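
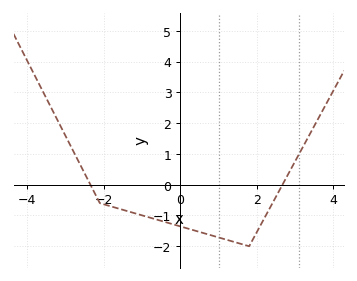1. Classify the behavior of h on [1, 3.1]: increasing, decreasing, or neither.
neither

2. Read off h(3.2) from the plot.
1.2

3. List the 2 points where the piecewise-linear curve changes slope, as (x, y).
(-2.1, -0.6); (1.8, -2)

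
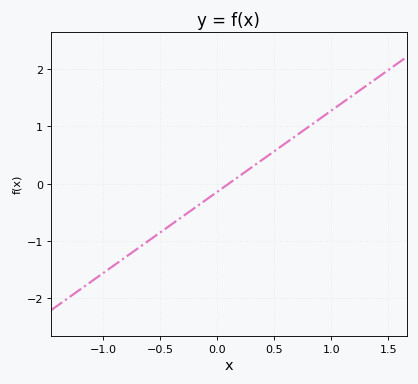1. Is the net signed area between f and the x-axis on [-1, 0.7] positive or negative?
negative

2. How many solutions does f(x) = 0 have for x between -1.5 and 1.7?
1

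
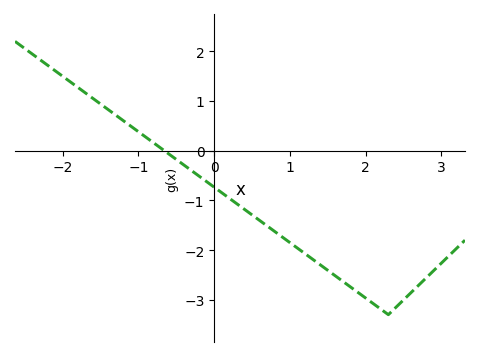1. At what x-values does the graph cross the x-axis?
-0.7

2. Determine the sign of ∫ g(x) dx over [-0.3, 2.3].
negative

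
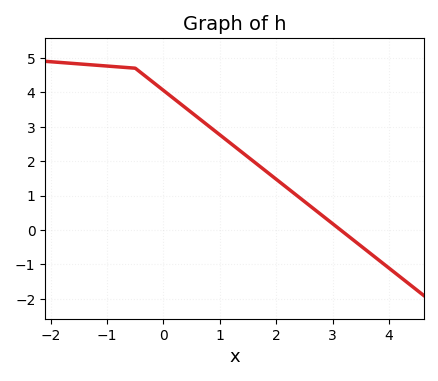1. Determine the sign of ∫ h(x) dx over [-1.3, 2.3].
positive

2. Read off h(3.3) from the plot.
-0.2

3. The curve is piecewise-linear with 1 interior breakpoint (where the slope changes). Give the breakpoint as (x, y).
(-0.5, 4.7)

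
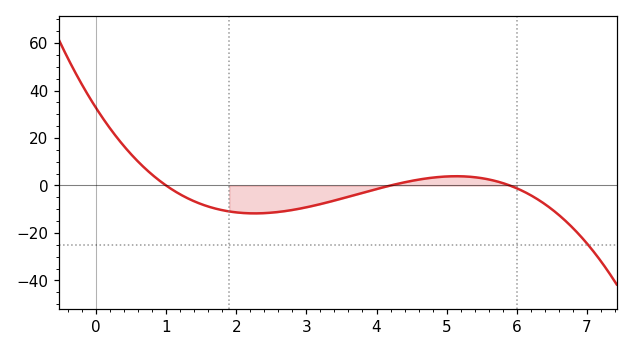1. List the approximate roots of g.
1, 4.2, 5.9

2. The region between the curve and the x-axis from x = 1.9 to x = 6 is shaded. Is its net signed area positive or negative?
negative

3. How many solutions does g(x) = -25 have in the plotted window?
1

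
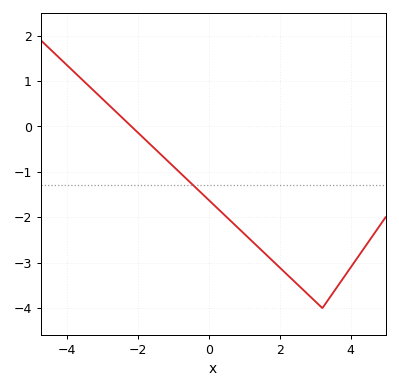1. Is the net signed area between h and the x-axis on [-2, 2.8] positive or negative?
negative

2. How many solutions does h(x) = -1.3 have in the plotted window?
1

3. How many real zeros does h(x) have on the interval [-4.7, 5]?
1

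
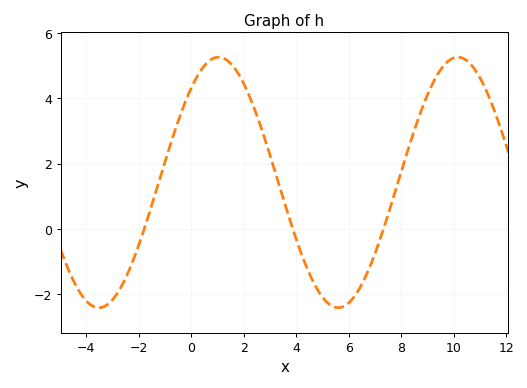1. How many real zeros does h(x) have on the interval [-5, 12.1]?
3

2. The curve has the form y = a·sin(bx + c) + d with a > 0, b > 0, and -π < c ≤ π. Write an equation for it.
y = 3.85sin(0.69x + 0.852) + 1.42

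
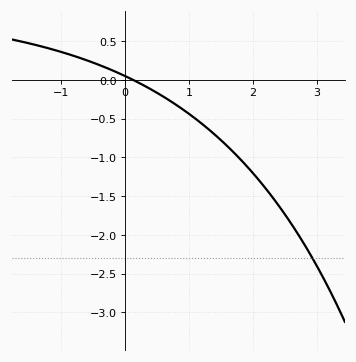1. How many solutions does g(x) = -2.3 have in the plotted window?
1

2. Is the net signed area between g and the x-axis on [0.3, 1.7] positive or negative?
negative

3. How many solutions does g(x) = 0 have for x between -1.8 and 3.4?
1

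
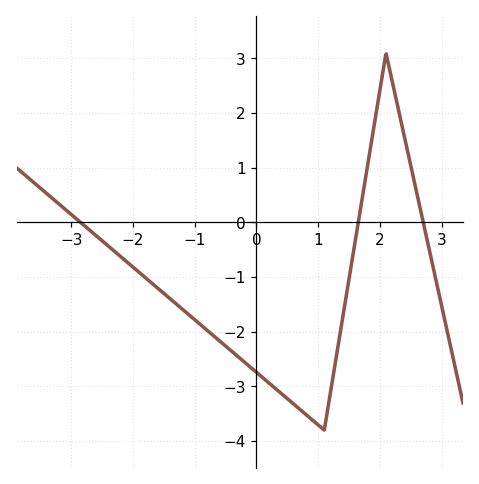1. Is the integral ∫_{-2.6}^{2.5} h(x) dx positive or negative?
negative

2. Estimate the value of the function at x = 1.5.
-1.04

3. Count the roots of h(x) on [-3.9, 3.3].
3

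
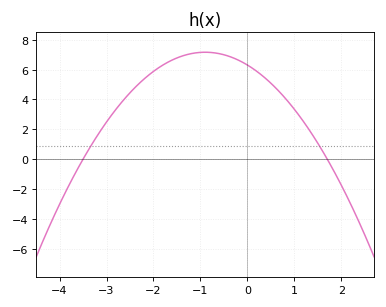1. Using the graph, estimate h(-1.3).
7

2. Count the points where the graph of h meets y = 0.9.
2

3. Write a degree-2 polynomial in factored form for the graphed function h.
y = -1.06(x + 3.5)(x - 1.7)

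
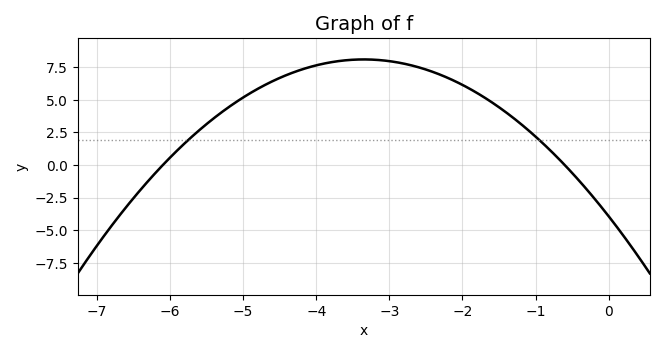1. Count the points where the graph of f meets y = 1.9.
2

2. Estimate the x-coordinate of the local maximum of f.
-3.4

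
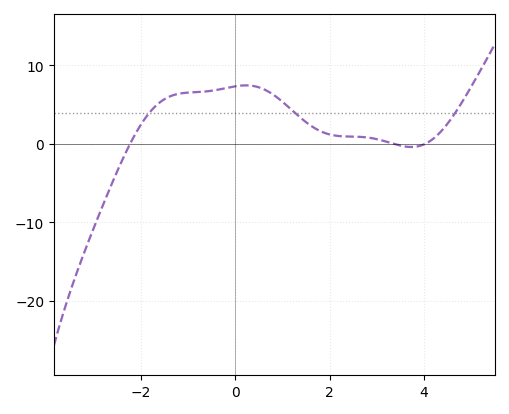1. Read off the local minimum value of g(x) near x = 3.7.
0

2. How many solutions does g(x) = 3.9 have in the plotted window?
3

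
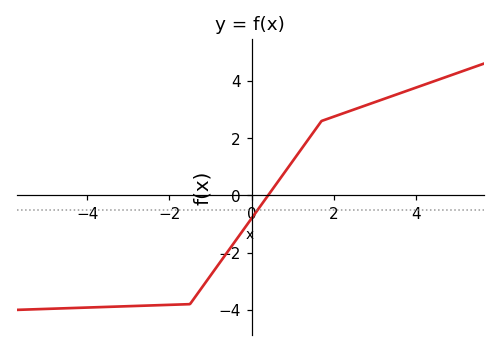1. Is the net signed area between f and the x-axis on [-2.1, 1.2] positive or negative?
negative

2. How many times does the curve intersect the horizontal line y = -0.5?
1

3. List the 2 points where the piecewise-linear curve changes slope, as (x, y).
(-1.5, -3.8); (1.7, 2.6)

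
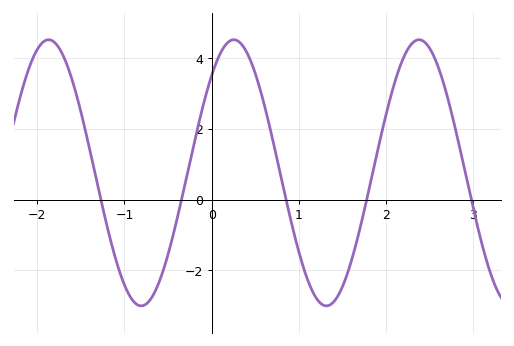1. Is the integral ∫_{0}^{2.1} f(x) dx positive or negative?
positive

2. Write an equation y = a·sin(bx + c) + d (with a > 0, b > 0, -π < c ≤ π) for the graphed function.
y = 3.76sin(2.96x + 0.822) + 0.76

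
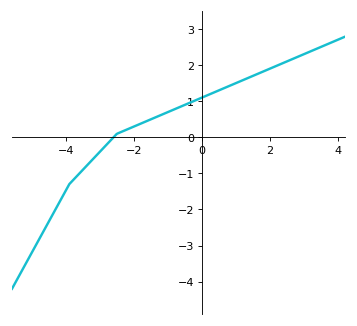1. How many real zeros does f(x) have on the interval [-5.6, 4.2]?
1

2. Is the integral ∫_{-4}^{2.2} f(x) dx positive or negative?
positive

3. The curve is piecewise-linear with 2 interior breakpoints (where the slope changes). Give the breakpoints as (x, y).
(-3.9, -1.3); (-2.5, 0.1)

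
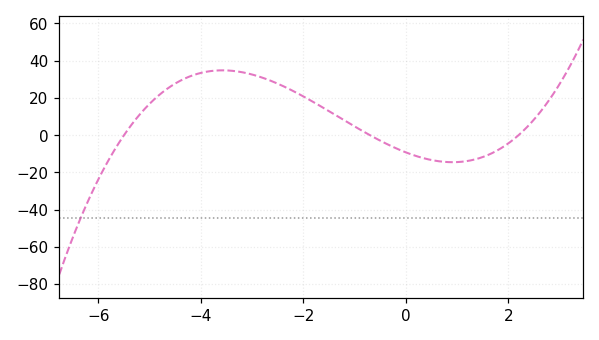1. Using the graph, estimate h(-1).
4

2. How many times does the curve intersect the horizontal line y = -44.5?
1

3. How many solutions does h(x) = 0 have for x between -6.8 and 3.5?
3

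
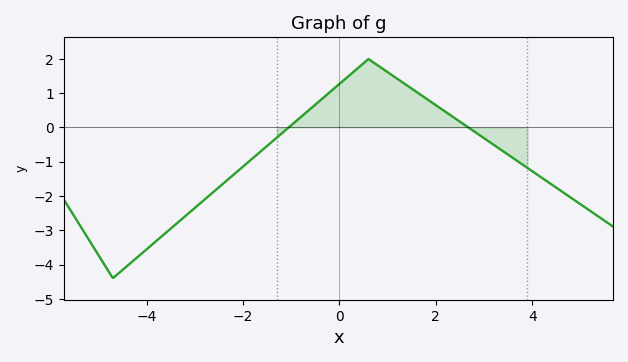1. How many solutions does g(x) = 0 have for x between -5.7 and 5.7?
2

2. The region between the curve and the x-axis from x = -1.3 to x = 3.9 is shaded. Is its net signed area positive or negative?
positive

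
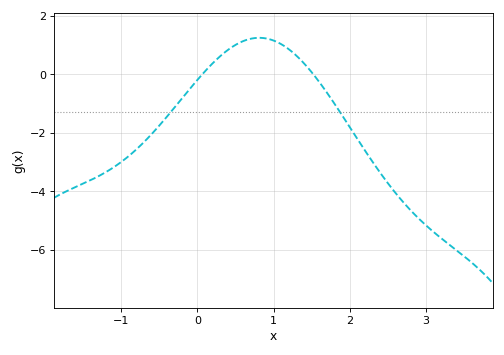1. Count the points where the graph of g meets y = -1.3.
2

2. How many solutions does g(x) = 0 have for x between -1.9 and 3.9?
2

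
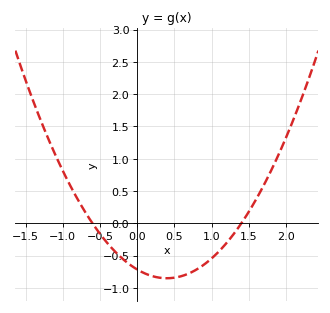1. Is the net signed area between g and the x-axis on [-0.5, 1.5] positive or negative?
negative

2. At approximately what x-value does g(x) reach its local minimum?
0.4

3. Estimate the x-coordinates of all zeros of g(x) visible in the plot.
-0.6, 1.4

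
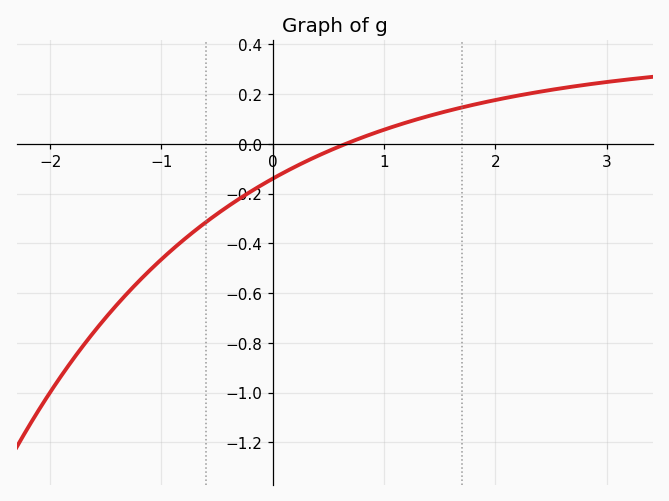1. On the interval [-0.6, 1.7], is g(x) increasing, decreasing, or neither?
increasing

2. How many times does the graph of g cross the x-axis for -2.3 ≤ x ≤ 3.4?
1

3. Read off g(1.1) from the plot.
0.071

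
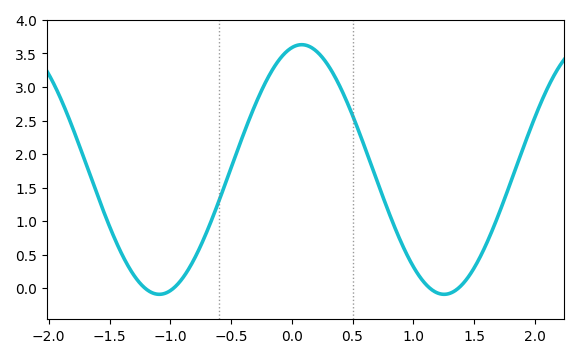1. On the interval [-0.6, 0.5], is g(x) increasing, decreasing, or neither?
neither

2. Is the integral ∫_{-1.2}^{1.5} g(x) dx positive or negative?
positive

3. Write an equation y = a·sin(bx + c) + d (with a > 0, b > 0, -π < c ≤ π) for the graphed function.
y = 1.86sin(2.68x + 1.35) + 1.77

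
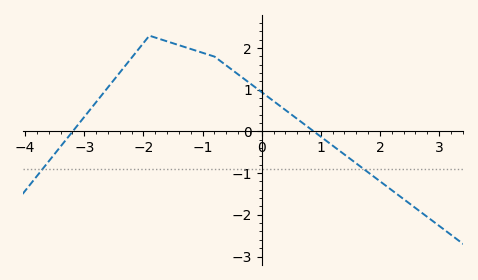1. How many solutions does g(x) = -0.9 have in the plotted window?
2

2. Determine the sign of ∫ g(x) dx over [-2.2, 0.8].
positive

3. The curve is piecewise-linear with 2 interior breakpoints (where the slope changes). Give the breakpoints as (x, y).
(-1.9, 2.3); (-0.8, 1.8)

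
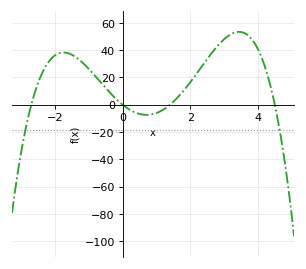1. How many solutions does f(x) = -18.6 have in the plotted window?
2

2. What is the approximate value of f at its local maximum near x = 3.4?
54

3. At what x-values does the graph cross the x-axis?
-2.8, 0, 1.4, 4.4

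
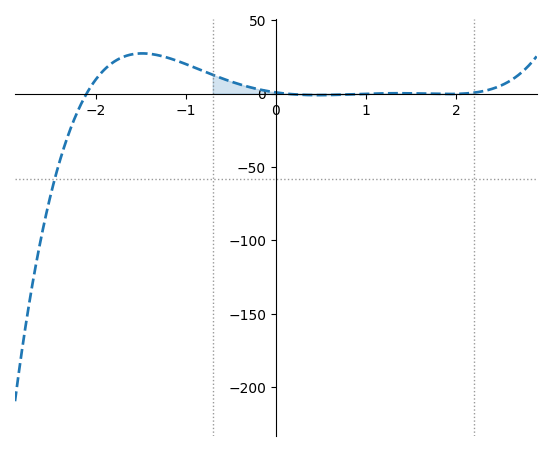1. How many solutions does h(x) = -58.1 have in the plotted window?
1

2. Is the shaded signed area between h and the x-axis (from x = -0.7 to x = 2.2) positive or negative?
positive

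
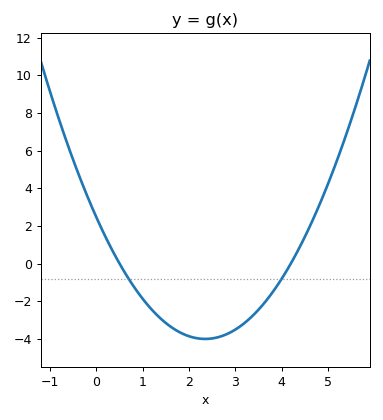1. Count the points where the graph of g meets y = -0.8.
2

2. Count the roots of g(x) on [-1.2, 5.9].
2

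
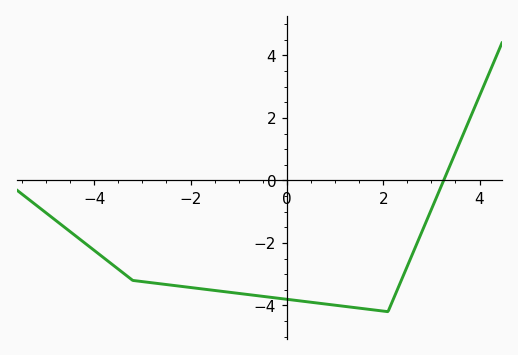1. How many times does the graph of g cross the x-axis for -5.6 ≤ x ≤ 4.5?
1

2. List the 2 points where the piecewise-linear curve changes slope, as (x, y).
(-3.2, -3.2); (2.1, -4.2)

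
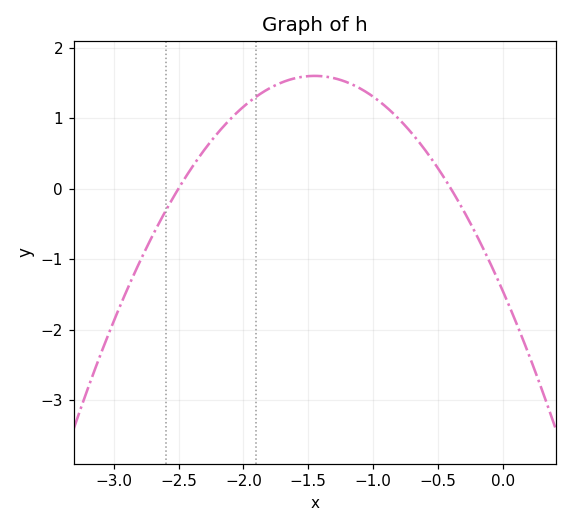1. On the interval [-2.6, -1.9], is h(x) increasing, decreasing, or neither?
increasing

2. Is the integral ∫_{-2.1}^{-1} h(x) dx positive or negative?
positive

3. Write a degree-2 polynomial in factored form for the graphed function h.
y = -1.45(x + 2.5)(x + 0.4)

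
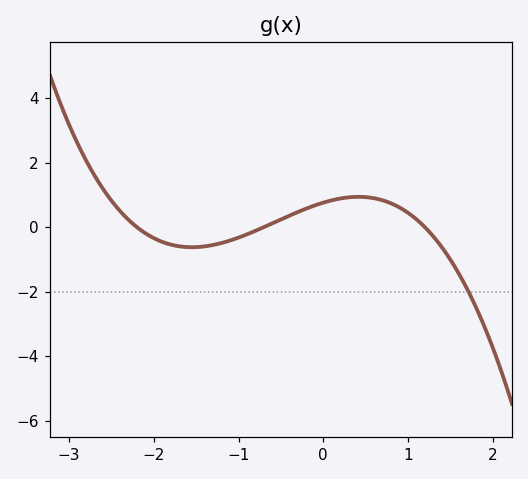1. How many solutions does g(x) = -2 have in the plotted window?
1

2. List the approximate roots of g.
-2.2, -0.7, 1.2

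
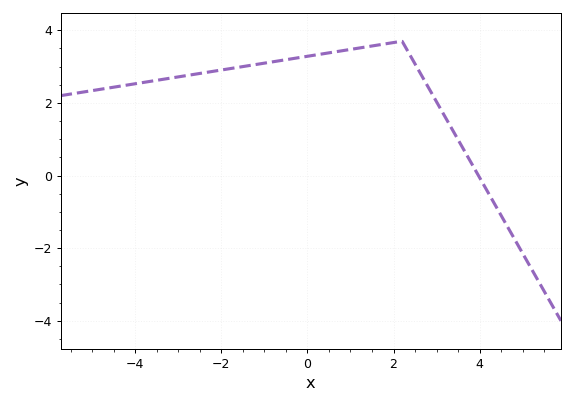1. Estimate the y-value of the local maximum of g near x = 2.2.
3.7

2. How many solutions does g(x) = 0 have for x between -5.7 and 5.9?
1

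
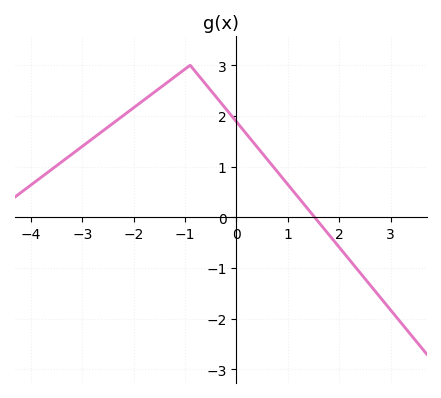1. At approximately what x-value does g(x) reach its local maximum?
-0.8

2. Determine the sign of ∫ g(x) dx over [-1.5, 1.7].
positive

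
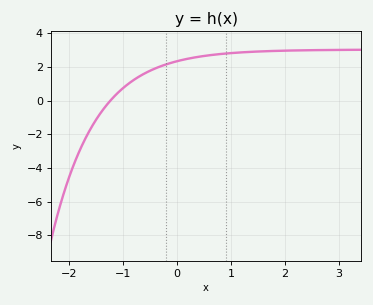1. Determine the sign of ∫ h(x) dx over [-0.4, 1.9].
positive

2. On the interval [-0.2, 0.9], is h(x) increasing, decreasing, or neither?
increasing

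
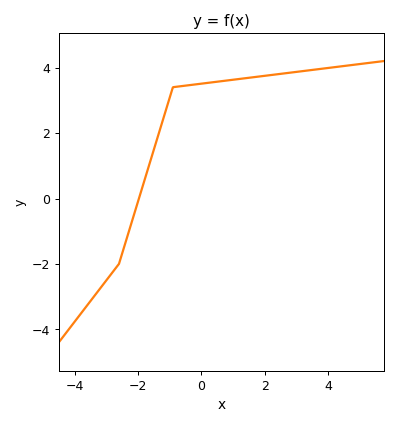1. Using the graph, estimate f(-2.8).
-2.2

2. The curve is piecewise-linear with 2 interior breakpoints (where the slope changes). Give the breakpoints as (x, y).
(-2.6, -2); (-0.9, 3.4)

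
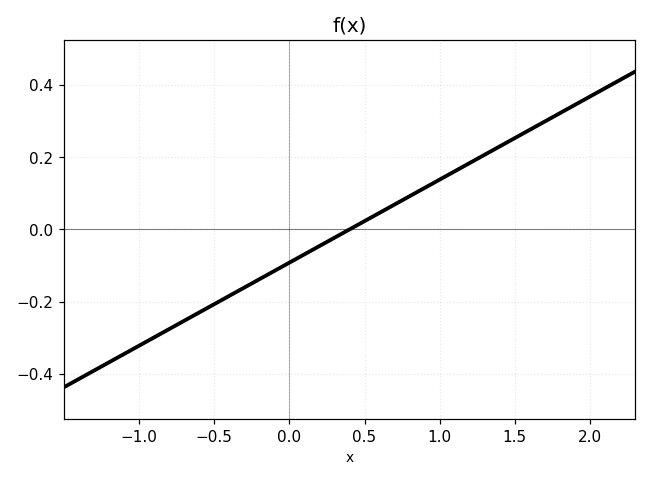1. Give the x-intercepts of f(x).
0.4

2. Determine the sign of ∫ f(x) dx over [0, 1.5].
positive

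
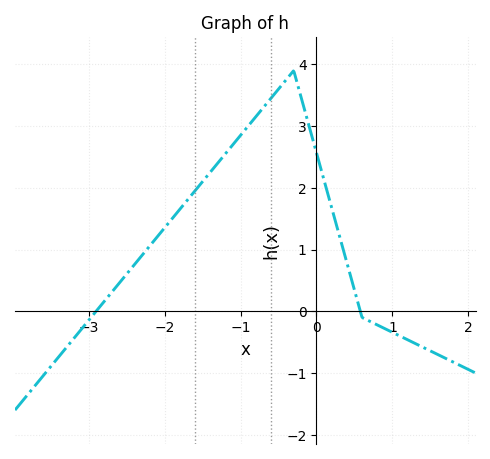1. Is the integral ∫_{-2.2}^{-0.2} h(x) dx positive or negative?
positive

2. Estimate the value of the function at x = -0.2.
3.46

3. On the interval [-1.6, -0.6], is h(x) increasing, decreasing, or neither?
increasing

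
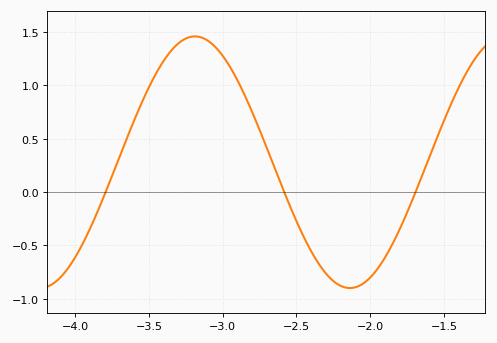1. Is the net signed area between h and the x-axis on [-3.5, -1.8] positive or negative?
positive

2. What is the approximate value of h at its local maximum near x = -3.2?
1.46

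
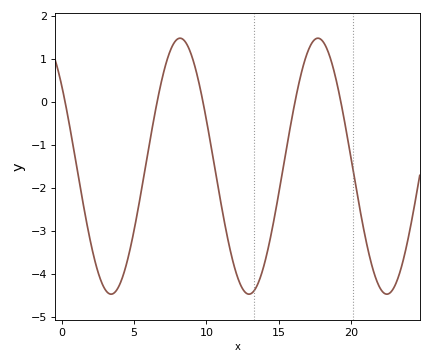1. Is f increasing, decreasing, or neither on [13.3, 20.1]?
neither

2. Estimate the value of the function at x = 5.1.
-2.8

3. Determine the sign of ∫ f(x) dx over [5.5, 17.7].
negative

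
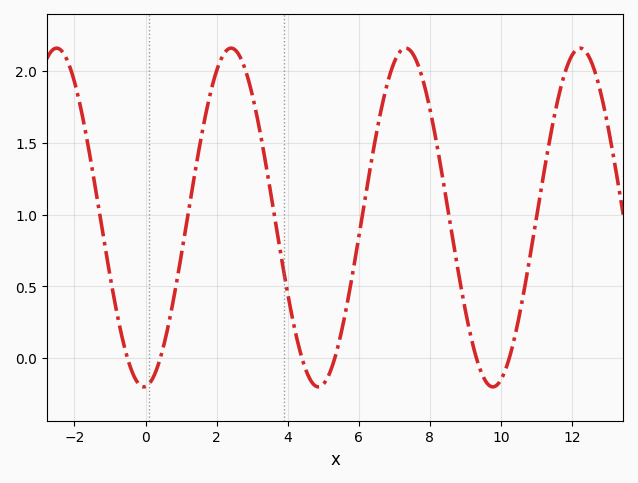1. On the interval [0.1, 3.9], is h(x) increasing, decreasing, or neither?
neither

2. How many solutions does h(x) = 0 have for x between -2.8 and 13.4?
6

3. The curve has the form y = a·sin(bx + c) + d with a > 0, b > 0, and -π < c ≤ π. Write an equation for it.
y = 1.18sin(1.3x - 1.5) + 0.98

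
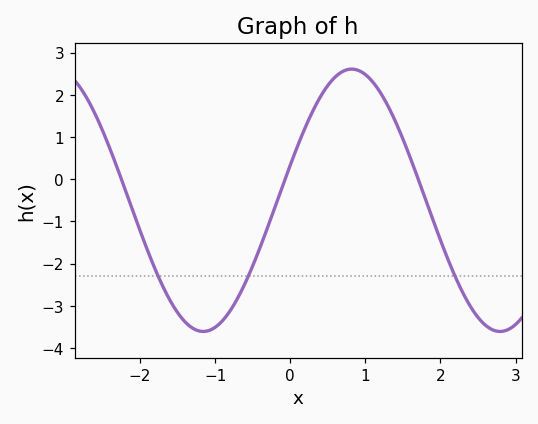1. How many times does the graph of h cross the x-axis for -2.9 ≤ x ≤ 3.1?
3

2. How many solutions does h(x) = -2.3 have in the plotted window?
3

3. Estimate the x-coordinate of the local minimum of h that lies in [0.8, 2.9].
2.79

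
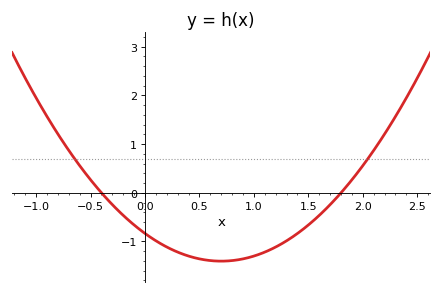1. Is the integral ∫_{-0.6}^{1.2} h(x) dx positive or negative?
negative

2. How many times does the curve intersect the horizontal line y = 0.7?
2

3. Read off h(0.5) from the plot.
-1.36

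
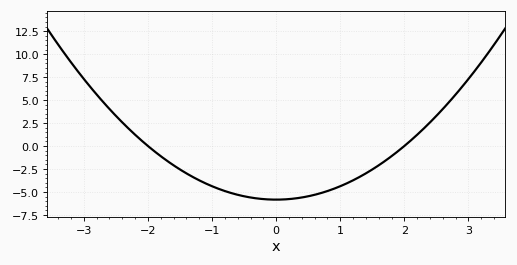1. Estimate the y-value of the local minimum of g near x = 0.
-6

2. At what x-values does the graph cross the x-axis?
-2, 2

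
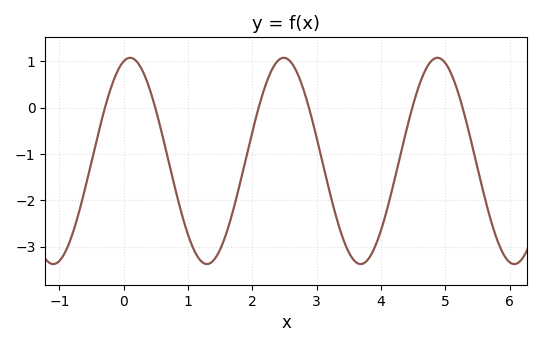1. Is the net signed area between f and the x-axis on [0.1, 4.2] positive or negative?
negative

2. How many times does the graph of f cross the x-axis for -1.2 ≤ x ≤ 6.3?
6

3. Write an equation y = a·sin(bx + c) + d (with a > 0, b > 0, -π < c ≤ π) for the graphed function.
y = 2.23sin(2.6x + 1.3) - 1.15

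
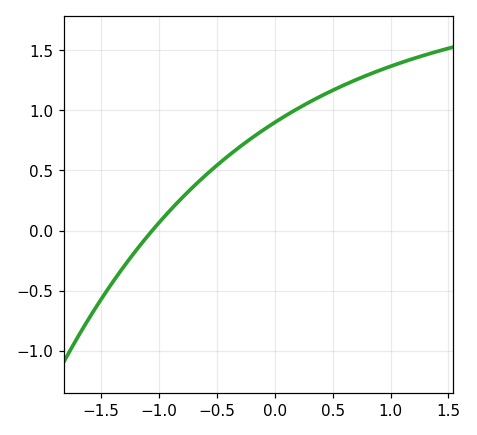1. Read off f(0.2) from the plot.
1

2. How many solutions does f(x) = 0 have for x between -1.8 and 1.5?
1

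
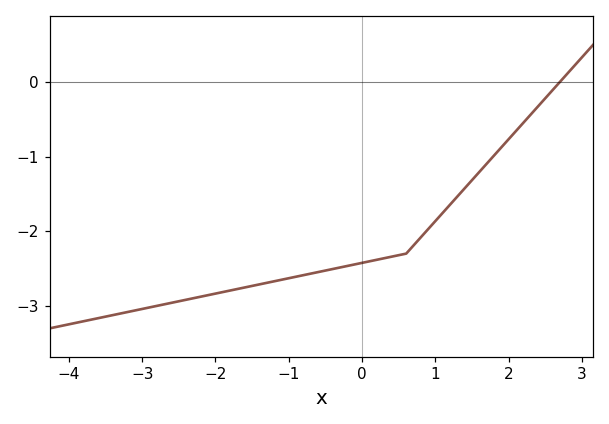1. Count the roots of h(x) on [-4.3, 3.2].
1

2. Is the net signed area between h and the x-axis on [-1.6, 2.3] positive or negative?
negative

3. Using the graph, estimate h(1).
-1.9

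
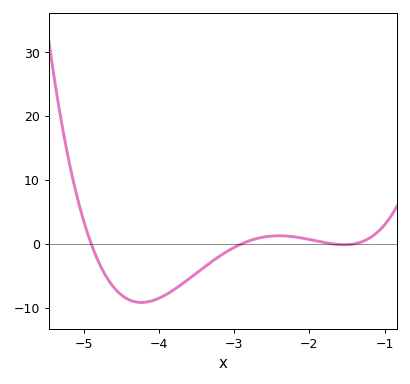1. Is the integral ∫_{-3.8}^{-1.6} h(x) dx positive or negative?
negative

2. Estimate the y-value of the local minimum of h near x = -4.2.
-9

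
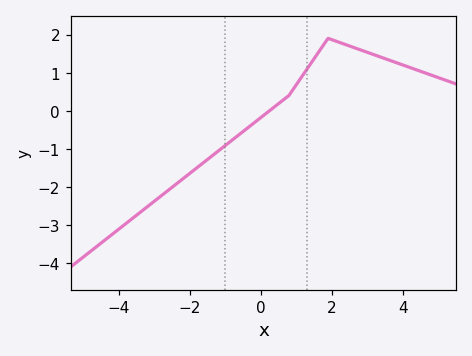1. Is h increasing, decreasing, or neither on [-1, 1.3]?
increasing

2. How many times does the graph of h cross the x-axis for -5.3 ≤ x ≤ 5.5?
1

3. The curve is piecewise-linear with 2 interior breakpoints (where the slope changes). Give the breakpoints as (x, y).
(0.8, 0.4); (1.9, 1.9)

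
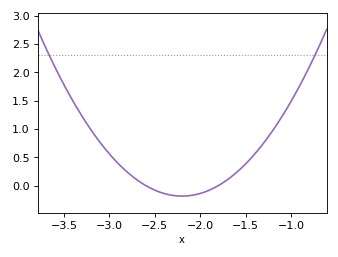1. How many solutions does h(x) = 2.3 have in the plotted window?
2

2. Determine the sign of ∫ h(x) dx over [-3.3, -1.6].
positive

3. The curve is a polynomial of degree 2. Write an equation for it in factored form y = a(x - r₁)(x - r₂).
y = 1.16(x + 2.6)(x + 1.8)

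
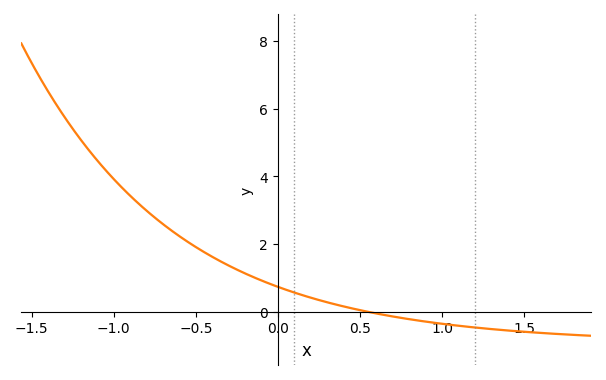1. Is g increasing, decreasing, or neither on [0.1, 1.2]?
decreasing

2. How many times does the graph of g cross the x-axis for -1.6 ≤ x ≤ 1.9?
1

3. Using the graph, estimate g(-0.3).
1.4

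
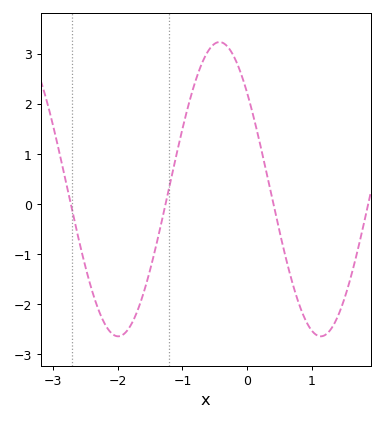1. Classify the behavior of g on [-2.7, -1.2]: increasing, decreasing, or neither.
neither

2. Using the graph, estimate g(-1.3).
-0.238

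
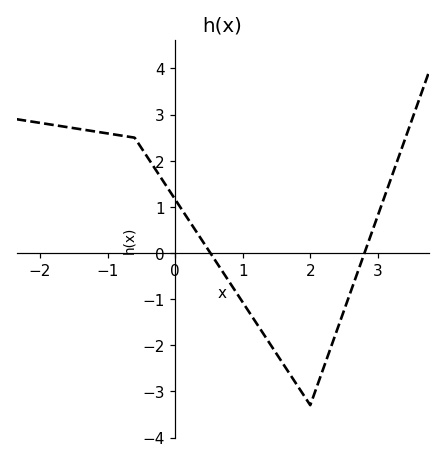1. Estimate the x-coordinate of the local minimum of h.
2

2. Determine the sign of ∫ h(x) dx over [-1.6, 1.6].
positive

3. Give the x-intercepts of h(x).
0.521, 2.8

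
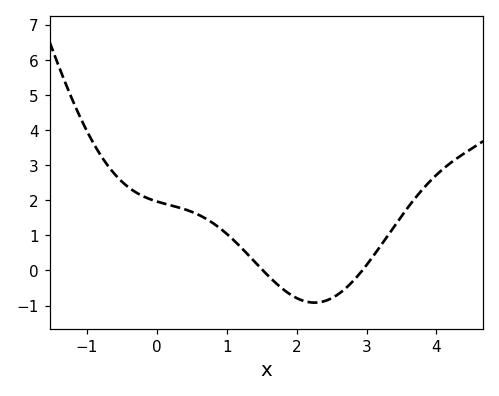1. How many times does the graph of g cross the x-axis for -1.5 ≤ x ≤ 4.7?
2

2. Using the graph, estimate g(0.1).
1.9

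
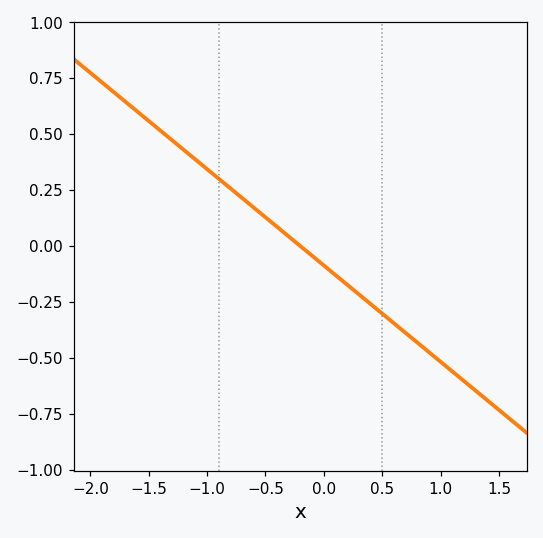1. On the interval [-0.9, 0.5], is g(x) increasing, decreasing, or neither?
decreasing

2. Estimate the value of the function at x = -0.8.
0.26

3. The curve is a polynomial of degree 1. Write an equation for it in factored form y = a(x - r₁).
y = -0.43(x + 0.2)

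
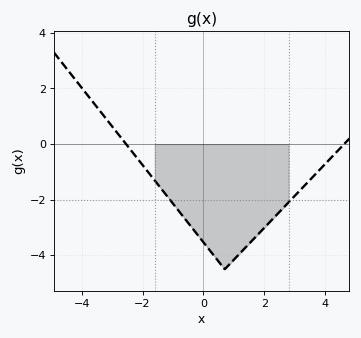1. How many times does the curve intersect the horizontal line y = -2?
2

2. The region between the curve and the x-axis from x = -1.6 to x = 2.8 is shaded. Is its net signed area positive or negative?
negative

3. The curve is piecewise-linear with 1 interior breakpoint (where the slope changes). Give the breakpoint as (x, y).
(0.7, -4.5)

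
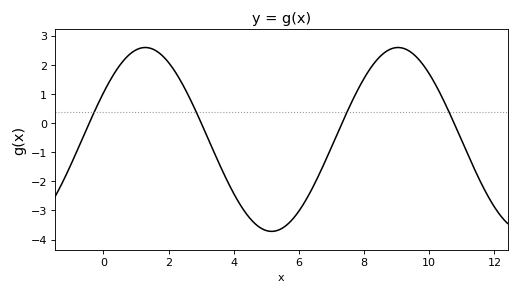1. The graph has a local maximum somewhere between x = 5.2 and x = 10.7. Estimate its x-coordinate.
9.04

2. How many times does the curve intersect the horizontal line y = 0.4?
4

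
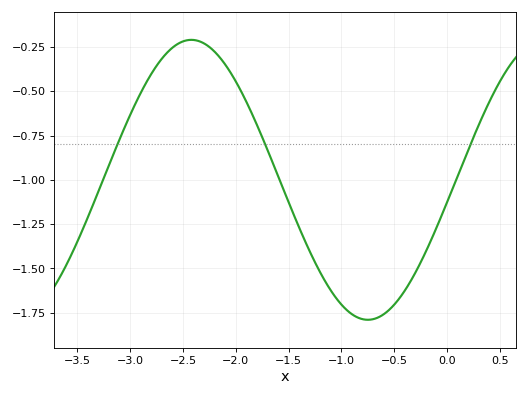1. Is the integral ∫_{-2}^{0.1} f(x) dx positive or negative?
negative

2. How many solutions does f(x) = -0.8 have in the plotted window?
3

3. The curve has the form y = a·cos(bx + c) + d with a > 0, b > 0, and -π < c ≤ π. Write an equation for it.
y = 0.79cos(1.88x - 1.73) - 1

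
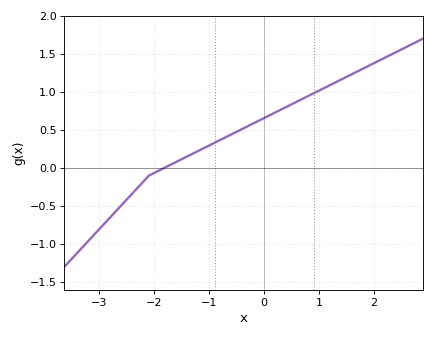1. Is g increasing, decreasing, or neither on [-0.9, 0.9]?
increasing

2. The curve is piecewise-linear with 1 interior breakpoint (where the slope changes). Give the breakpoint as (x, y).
(-2.1, -0.1)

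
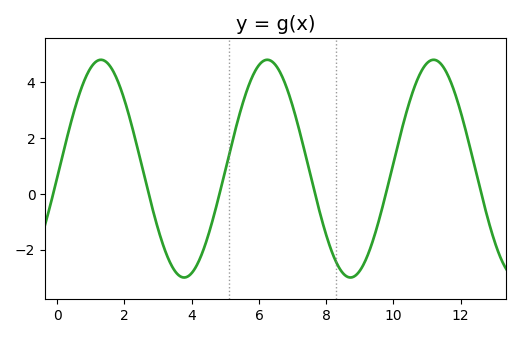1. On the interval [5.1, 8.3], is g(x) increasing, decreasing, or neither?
neither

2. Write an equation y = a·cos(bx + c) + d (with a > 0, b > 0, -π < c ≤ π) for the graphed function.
y = 3.9cos(1.27x - 1.65) + 0.9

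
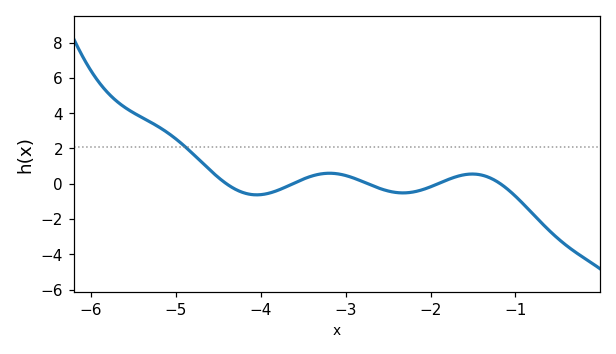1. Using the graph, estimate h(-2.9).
0.4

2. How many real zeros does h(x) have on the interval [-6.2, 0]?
5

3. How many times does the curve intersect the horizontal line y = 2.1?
1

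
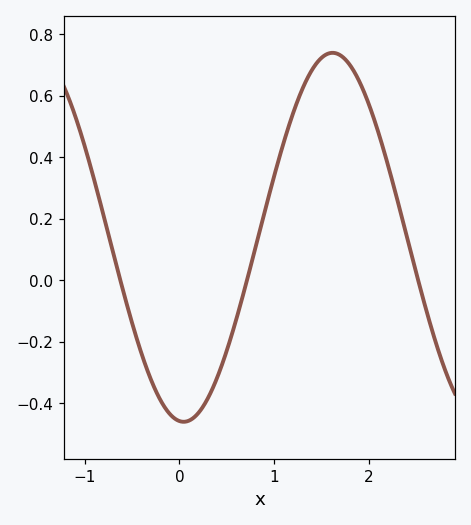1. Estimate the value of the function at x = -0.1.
-0.435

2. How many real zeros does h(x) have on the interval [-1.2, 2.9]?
3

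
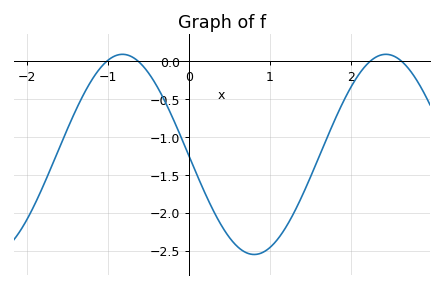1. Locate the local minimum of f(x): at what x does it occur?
0.809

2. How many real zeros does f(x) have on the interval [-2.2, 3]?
4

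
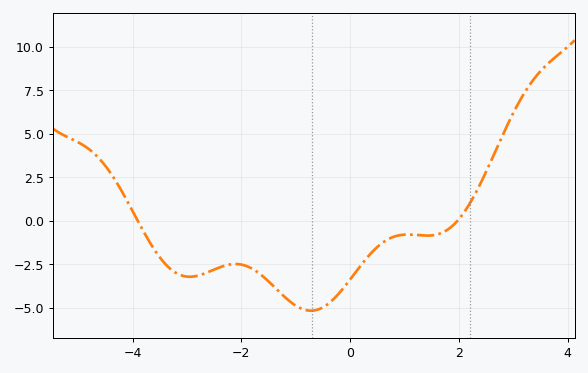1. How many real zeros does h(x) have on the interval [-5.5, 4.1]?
2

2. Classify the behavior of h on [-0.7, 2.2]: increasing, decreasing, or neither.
neither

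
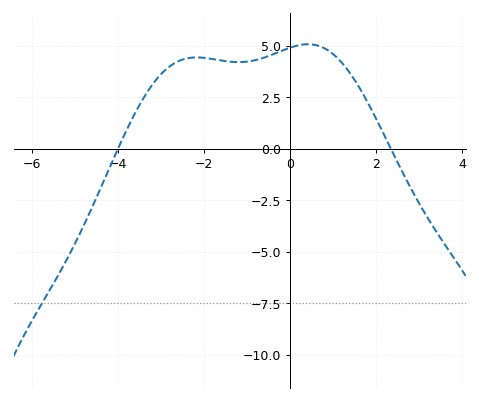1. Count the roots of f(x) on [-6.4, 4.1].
2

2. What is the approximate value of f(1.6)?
3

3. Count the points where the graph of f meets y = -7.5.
1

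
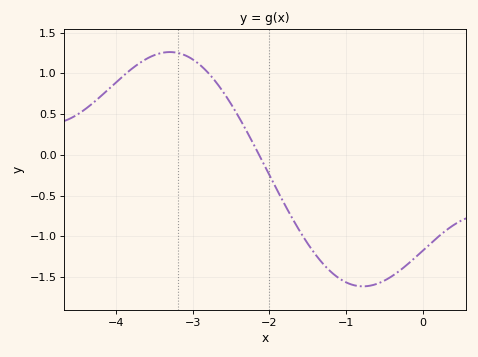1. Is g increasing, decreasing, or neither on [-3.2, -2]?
decreasing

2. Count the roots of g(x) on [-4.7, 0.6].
1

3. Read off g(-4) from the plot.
0.9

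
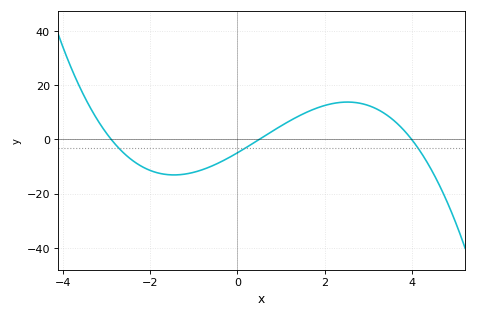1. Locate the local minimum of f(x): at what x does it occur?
-1.46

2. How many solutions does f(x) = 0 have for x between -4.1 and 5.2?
3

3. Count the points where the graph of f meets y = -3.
3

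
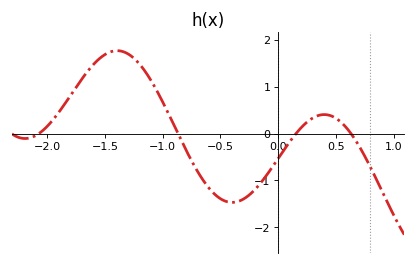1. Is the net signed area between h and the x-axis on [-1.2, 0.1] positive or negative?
negative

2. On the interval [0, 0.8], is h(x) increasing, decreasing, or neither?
neither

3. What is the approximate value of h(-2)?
0.2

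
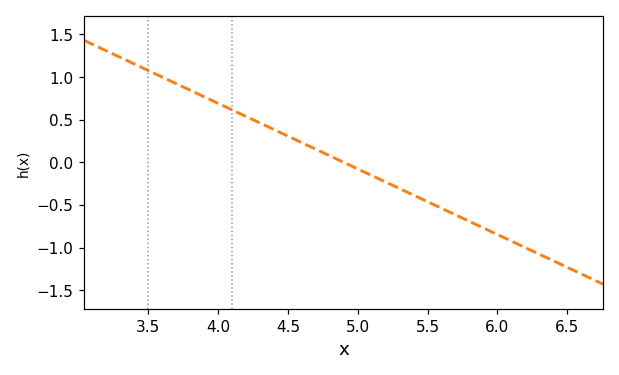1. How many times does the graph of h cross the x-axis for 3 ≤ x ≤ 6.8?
1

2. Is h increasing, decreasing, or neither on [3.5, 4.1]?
decreasing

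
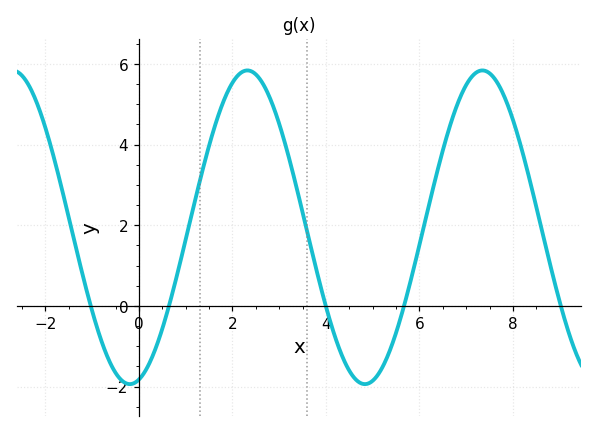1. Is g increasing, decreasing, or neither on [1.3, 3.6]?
neither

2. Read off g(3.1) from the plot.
4.13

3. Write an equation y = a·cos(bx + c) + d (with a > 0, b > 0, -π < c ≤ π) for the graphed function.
y = 3.89cos(1.25x - 2.9) + 1.95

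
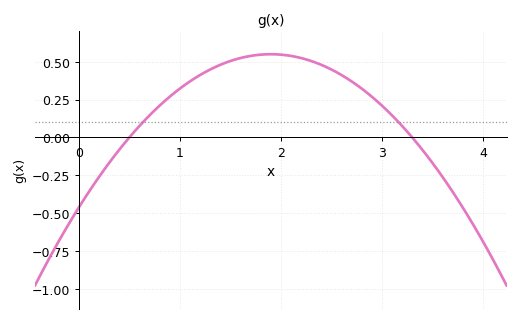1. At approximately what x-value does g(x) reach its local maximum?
1.9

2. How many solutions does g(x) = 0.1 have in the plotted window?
2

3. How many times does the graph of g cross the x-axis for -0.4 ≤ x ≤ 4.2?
2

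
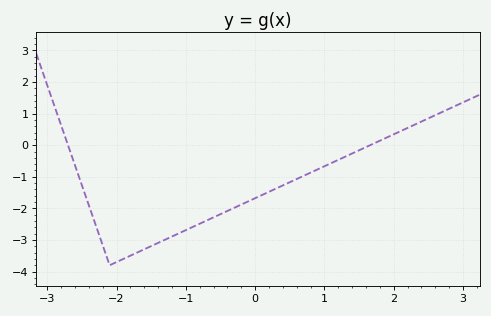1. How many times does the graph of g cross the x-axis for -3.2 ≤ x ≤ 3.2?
2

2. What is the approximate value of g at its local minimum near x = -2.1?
-3.8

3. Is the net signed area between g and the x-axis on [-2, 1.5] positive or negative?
negative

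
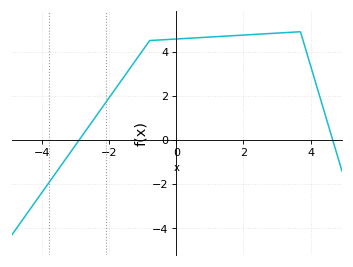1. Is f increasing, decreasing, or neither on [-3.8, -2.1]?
increasing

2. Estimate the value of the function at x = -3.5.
-1.2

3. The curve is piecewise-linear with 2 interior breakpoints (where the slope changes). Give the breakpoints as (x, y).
(-0.8, 4.5); (3.7, 4.9)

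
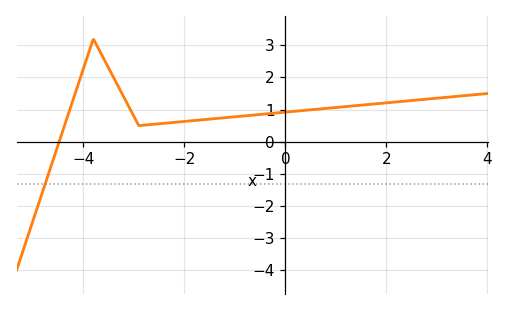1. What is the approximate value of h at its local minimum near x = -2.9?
0.5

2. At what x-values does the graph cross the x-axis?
-4.48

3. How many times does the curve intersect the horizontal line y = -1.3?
1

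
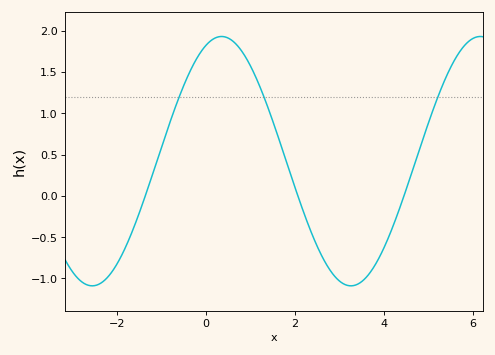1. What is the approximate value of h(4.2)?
-0.4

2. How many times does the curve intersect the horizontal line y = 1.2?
3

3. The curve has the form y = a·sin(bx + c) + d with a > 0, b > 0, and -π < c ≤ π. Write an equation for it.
y = 1.51sin(1.1x + 1.2) + 0.42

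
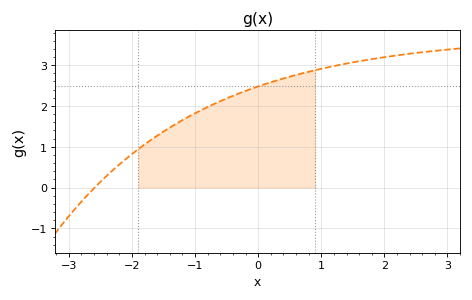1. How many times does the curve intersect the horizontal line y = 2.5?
1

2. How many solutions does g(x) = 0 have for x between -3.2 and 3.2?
1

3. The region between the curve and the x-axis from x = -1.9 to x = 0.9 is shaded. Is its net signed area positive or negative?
positive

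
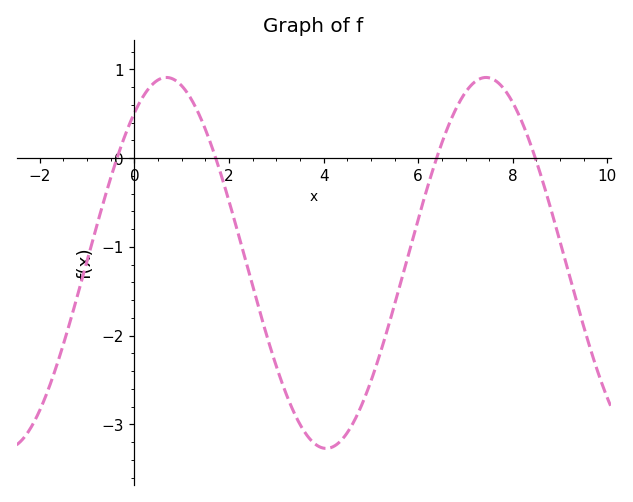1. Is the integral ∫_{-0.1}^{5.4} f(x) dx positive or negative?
negative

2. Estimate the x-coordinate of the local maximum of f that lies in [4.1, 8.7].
7.43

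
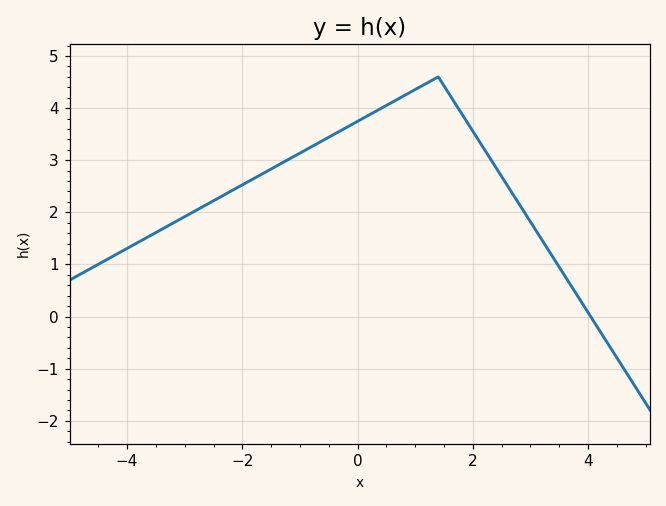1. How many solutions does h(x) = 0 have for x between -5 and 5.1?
1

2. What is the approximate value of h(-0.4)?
3.5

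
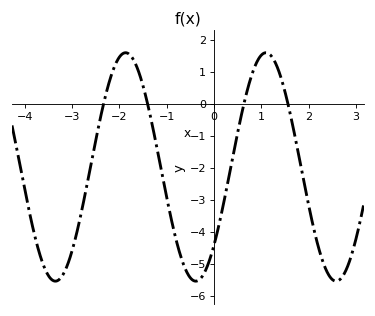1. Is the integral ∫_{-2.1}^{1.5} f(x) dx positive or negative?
negative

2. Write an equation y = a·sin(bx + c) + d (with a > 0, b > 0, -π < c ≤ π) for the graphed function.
y = 3.57sin(2.12x - 0.75) - 1.98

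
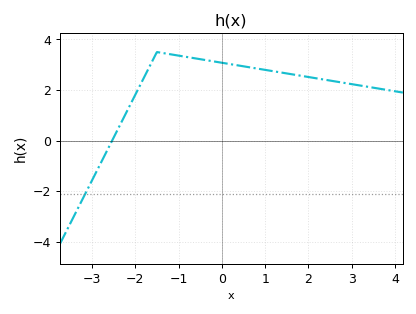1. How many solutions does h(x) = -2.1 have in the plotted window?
1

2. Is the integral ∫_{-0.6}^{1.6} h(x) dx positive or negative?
positive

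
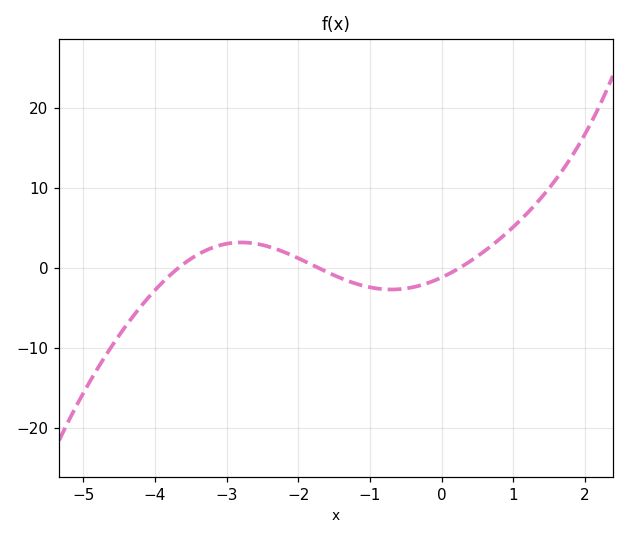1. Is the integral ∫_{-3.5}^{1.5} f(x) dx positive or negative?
positive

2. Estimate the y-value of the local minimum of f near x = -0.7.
-3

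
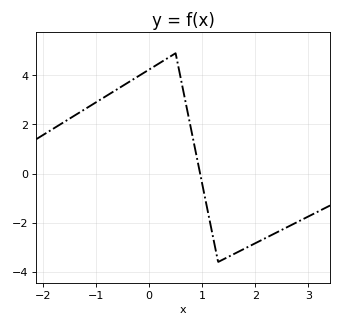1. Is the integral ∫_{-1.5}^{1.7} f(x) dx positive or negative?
positive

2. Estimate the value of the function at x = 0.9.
0.6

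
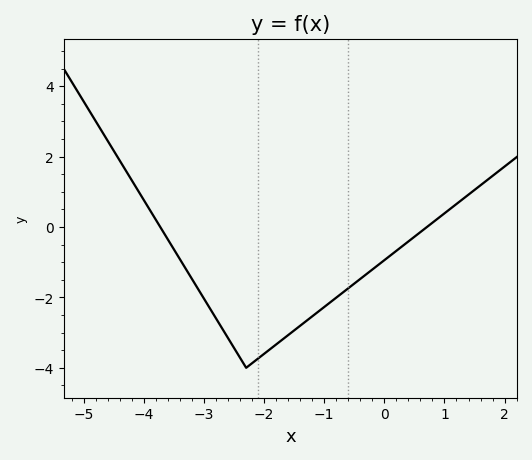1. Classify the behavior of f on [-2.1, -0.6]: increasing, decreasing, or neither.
increasing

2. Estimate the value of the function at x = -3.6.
-0.36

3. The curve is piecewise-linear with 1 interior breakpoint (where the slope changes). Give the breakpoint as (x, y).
(-2.3, -4)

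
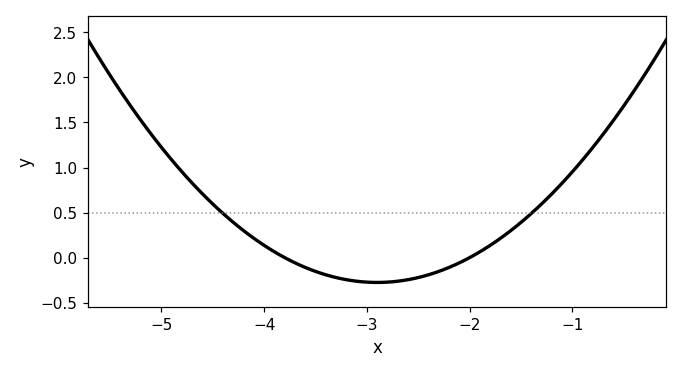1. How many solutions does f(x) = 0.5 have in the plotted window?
2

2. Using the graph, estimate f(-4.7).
0.826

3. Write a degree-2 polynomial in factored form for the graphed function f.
y = 0.34(x + 3.8)(x + 2)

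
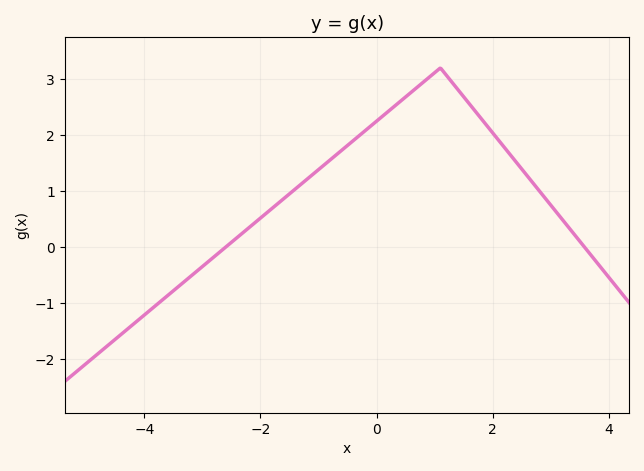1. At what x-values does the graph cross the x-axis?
-2.6, 3.58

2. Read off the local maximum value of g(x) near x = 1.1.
3.2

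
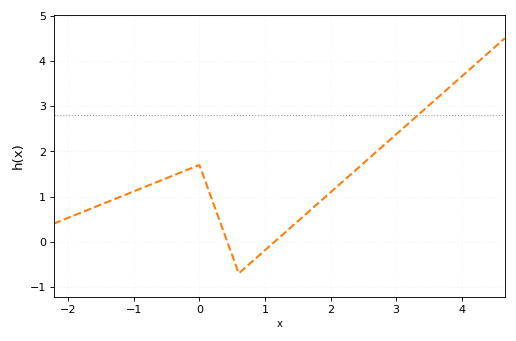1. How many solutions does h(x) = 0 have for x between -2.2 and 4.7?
2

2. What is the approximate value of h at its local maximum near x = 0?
1.7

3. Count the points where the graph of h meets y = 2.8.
1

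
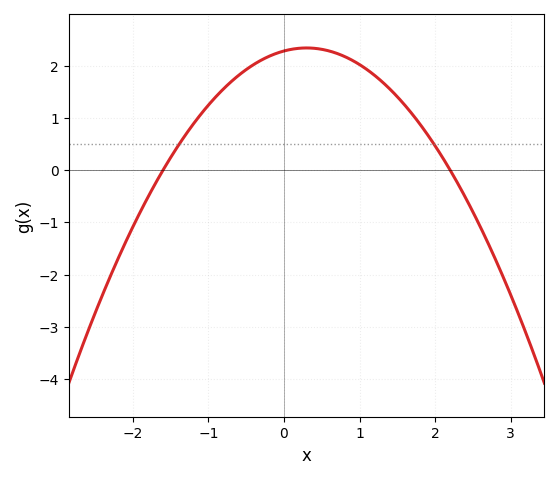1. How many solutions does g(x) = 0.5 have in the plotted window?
2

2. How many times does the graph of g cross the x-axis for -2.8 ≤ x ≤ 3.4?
2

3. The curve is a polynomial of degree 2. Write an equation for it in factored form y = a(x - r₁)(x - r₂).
y = -0.65(x + 1.6)(x - 2.2)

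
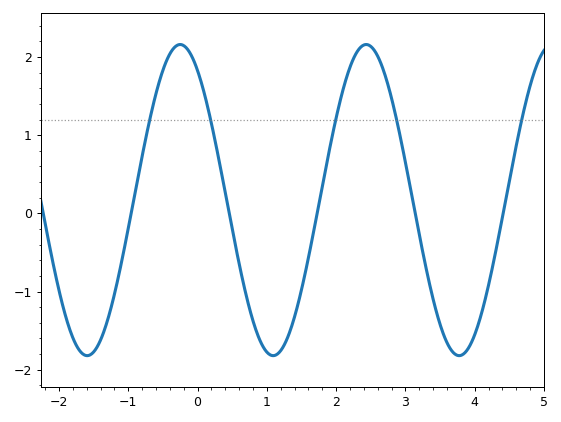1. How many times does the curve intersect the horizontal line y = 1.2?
5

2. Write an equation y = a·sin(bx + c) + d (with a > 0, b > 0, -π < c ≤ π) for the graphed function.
y = 1.99sin(2.3x + 2.2) + 0.17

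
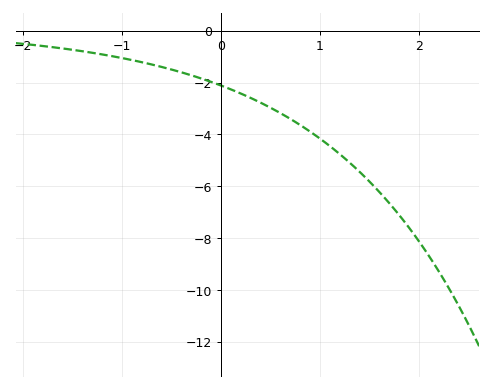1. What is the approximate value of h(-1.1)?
-1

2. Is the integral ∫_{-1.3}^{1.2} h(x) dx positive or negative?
negative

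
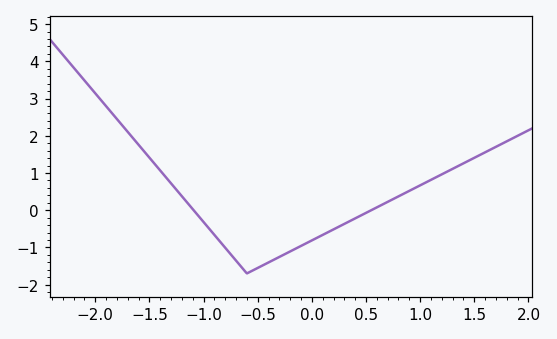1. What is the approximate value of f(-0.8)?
-1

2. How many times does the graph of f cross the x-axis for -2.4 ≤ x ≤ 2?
2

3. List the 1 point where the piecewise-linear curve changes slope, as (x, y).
(-0.6, -1.7)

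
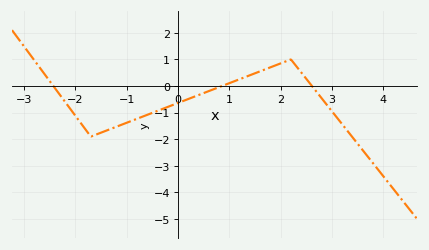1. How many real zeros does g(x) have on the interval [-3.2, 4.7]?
3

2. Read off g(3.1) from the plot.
-1.2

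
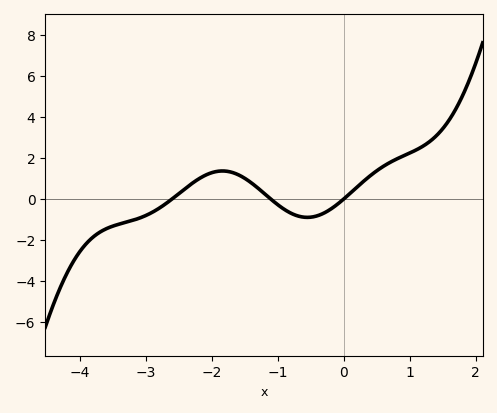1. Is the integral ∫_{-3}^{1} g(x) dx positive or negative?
positive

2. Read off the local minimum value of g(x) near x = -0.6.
-0.893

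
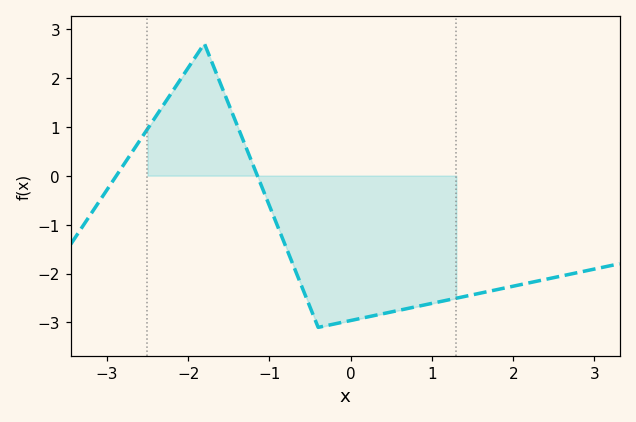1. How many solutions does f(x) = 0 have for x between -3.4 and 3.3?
2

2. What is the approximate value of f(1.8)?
-2.33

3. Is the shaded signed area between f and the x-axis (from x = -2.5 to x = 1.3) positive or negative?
negative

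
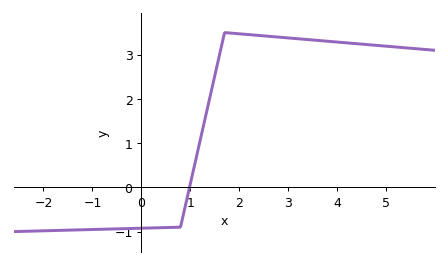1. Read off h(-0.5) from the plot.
-0.938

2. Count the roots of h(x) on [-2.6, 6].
1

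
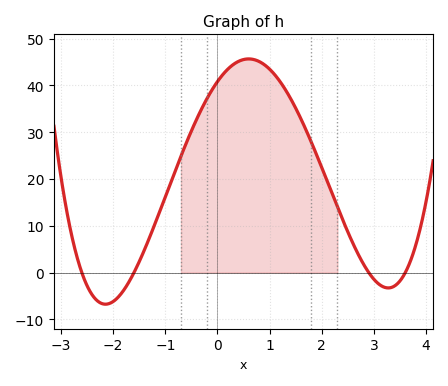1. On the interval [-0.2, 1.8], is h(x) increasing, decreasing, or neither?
neither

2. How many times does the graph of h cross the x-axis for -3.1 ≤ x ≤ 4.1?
4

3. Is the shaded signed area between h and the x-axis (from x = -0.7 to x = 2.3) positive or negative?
positive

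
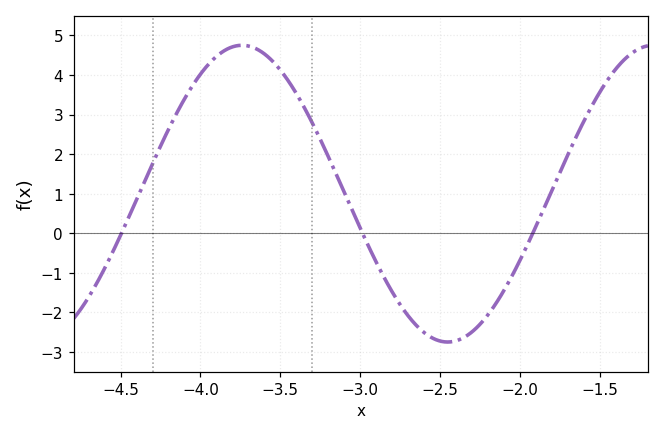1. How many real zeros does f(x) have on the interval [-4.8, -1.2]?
3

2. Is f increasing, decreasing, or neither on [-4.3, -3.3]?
neither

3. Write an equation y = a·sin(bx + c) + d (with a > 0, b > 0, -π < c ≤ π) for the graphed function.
y = 3.75sin(2.4x - 1.9) + 1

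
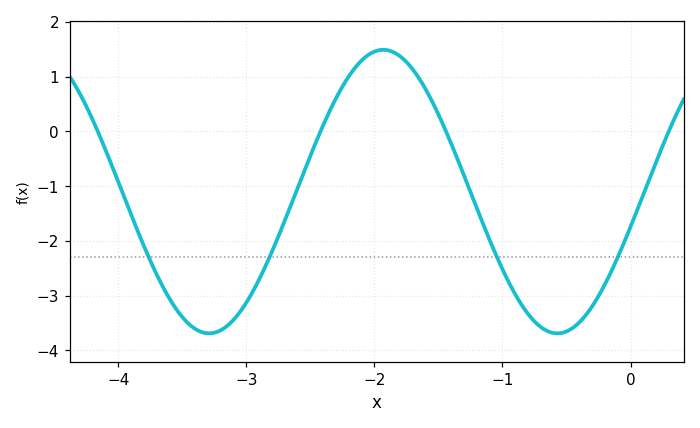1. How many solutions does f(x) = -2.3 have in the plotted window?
4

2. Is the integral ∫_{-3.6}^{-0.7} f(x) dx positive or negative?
negative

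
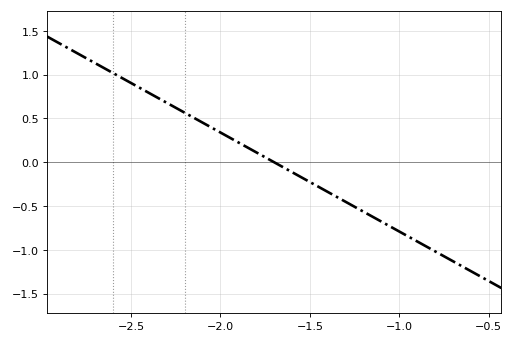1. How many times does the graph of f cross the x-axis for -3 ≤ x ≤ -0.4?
1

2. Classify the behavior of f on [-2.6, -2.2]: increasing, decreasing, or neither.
decreasing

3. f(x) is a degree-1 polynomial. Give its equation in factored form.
y = -1.13(x + 1.7)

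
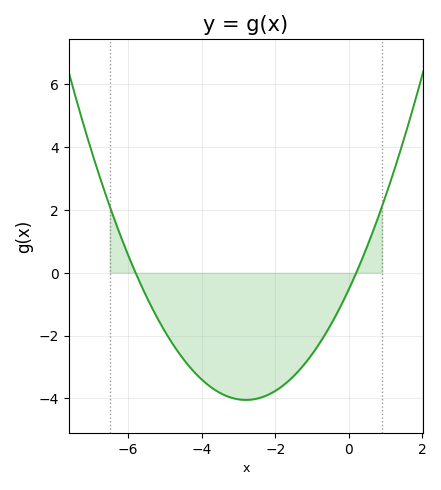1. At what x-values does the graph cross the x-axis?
-5.8, 0.2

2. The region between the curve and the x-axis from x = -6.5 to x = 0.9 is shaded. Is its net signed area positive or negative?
negative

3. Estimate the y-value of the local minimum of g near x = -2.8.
-4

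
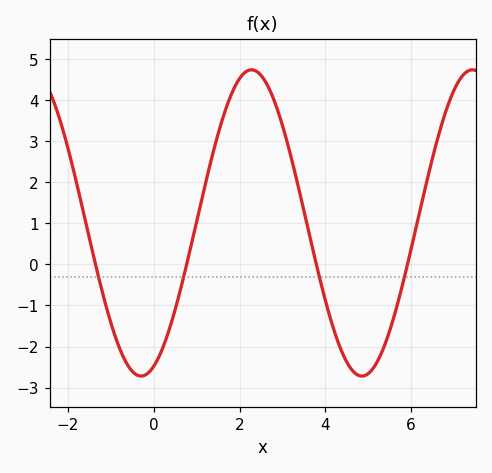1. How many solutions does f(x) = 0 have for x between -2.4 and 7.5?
4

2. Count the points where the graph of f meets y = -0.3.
4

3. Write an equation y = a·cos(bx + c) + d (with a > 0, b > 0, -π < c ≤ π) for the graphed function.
y = 3.73cos(1.22x - 2.78) + 1.01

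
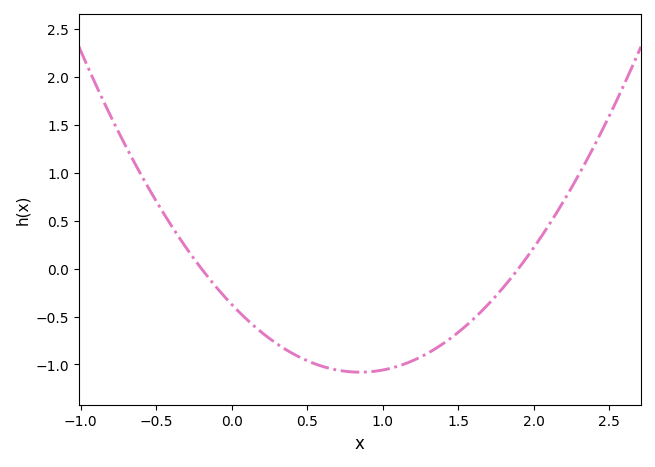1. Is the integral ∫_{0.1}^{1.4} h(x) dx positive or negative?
negative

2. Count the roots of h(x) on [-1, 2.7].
2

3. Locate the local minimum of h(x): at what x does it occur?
0.85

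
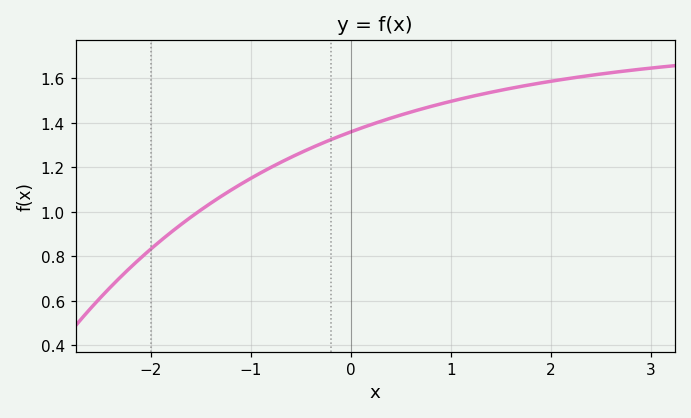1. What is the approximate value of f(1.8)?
1.58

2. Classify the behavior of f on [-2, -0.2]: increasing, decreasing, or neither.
increasing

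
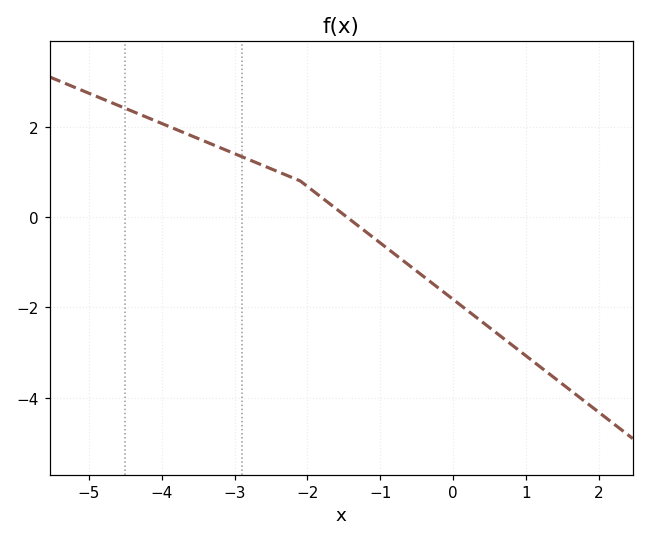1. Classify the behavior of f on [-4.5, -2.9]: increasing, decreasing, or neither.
decreasing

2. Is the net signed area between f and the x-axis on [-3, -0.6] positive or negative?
positive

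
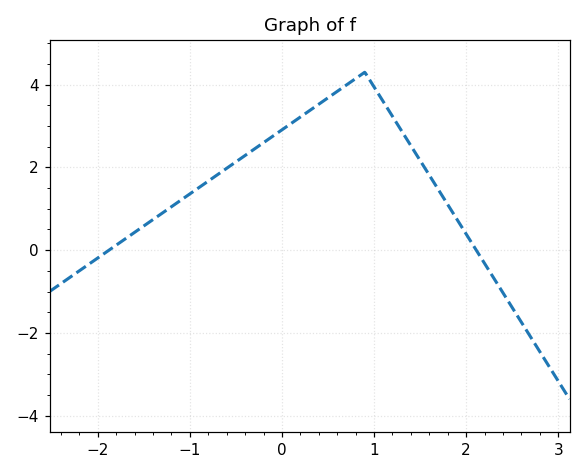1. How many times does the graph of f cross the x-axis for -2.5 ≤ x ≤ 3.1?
2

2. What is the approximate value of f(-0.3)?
2.4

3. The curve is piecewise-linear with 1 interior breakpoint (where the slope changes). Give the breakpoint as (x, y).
(0.9, 4.3)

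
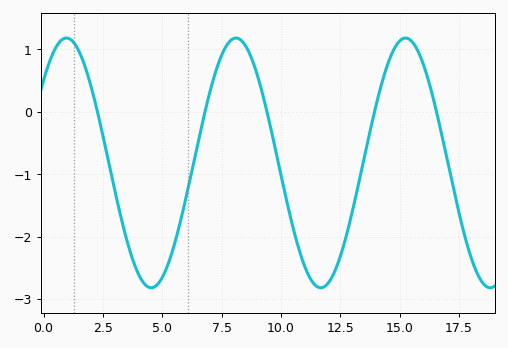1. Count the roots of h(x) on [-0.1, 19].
5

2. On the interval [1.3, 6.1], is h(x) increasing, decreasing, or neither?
neither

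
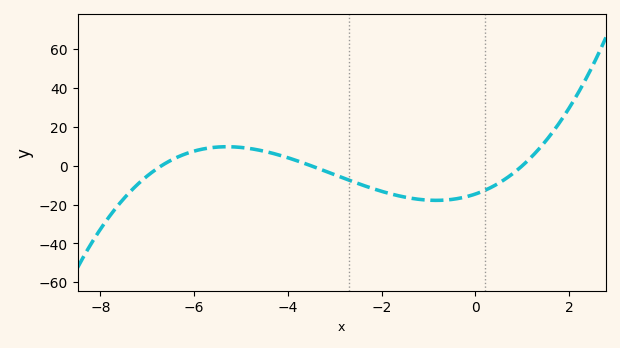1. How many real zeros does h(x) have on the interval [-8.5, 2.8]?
3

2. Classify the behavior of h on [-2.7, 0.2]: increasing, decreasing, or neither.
neither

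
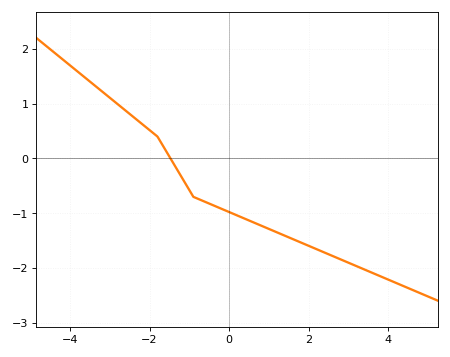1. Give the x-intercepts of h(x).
-1.47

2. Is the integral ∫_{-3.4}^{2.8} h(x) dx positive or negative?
negative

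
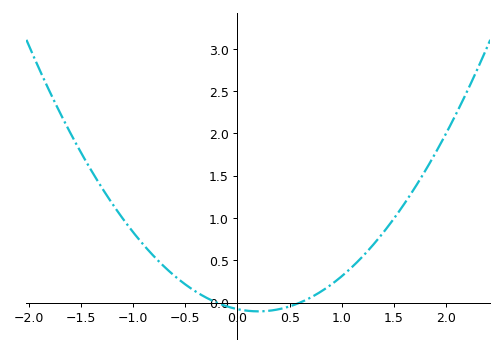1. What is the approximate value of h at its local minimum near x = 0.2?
-0.104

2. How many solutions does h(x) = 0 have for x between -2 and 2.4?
2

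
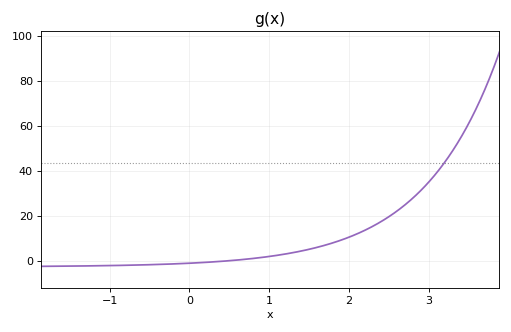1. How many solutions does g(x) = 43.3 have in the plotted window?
1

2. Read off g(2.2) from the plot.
14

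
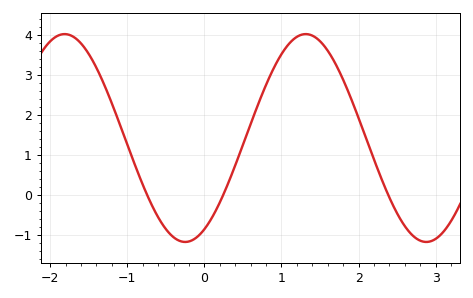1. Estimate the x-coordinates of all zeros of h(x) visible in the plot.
-0.743, 0.245, 2.38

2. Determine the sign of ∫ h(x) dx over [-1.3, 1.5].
positive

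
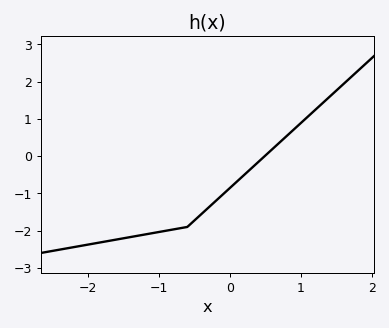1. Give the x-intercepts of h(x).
0.5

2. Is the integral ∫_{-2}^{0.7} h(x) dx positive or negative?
negative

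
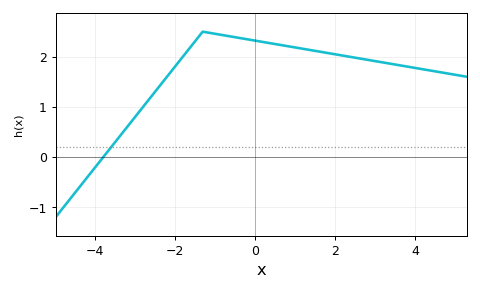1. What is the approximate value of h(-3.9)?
-0.1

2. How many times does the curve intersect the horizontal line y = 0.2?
1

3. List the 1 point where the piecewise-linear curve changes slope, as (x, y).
(-1.3, 2.5)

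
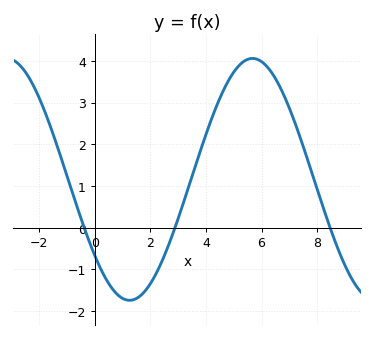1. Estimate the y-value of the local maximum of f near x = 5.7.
4.1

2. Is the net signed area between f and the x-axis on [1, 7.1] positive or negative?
positive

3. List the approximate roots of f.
-0.4, 2.8, 8.4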